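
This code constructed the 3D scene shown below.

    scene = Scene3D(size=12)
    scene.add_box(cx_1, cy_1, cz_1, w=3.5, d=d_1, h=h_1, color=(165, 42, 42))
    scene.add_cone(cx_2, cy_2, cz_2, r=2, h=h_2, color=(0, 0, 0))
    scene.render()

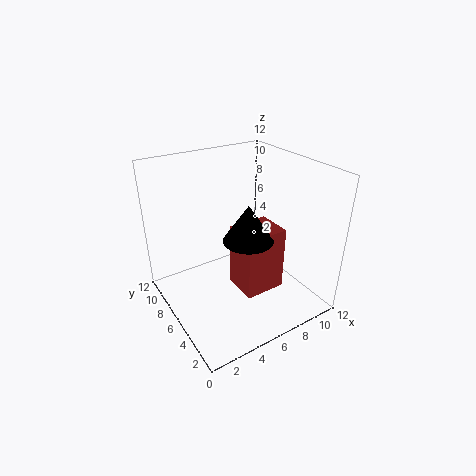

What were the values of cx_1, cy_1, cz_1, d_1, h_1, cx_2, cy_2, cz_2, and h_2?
cx_1 = 5.5; cy_1 = 3.5; cz_1 = 1.5; d_1 = 3; h_1 = 5.5; cx_2 = 6; cy_2 = 4.5; cz_2 = 6.5; h_2 = 3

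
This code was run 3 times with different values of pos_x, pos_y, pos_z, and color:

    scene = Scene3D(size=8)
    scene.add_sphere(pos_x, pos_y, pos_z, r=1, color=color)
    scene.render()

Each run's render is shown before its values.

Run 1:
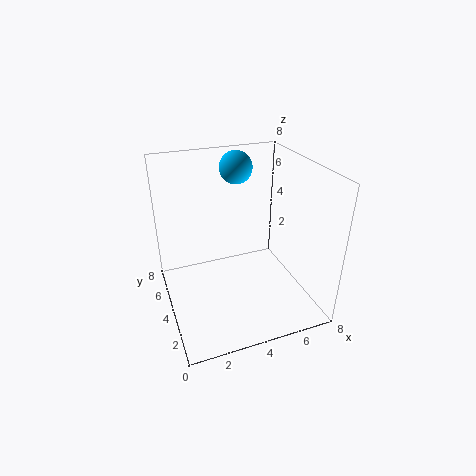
pos_x = 5; pos_y = 7; pos_z = 7; color = 'deepskyblue'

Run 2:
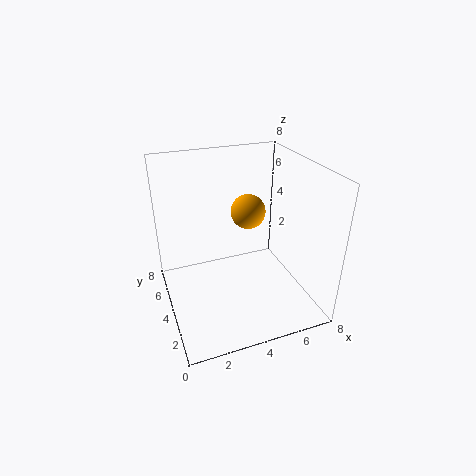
pos_x = 5; pos_y = 5; pos_z = 5; color = 'orange'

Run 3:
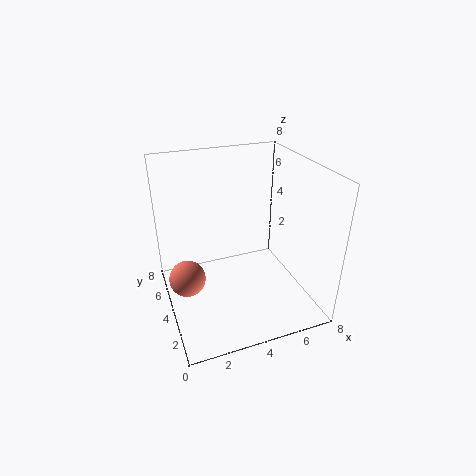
pos_x = 1; pos_y = 4; pos_z = 2; color = 'salmon'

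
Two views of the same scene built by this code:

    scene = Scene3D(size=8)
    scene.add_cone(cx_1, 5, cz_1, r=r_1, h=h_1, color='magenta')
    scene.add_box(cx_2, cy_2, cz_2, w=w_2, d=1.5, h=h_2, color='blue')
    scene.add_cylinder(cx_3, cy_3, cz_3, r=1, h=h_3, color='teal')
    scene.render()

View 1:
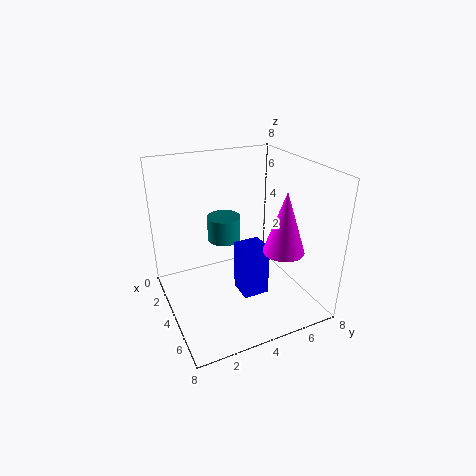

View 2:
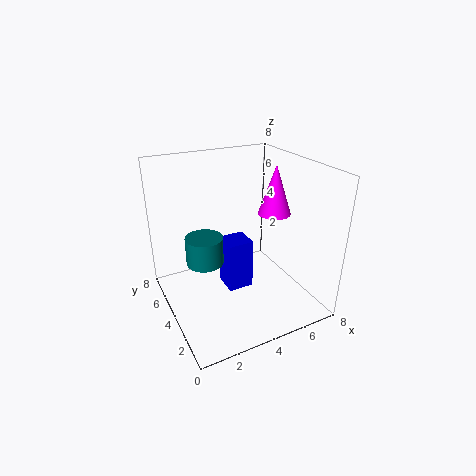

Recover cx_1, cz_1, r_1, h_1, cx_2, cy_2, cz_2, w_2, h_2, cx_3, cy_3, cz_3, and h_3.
cx_1 = 7; cz_1 = 4.5; r_1 = 1; h_1 = 3; cx_2 = 3.5; cy_2 = 4; cz_2 = 0.5; w_2 = 1.5; h_2 = 3; cx_3 = 2; cy_3 = 4; cz_3 = 3; h_3 = 1.5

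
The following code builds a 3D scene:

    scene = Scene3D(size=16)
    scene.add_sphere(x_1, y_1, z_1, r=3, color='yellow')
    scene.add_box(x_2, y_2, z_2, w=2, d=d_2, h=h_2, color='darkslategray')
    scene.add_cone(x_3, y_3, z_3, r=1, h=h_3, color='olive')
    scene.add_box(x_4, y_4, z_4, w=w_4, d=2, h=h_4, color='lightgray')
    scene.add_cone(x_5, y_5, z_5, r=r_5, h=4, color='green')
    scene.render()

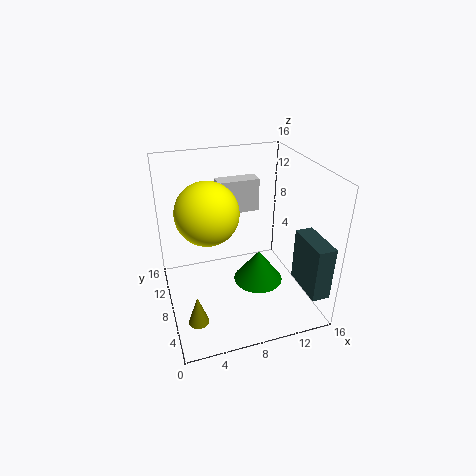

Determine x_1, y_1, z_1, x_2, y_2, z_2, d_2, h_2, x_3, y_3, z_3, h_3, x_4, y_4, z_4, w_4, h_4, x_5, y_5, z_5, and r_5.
x_1 = 4, y_1 = 5, z_1 = 13, x_2 = 14, y_2 = 1, z_2 = 3, d_2 = 5, h_2 = 6, x_3 = 2, y_3 = 2, z_3 = 3, h_3 = 3, x_4 = 7, y_4 = 12, z_4 = 9, w_4 = 5, h_4 = 4, x_5 = 11, y_5 = 9, z_5 = 1, r_5 = 3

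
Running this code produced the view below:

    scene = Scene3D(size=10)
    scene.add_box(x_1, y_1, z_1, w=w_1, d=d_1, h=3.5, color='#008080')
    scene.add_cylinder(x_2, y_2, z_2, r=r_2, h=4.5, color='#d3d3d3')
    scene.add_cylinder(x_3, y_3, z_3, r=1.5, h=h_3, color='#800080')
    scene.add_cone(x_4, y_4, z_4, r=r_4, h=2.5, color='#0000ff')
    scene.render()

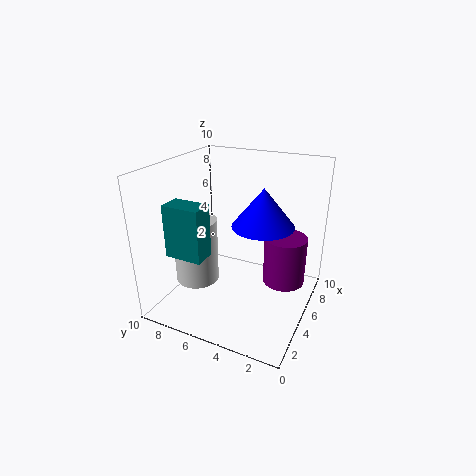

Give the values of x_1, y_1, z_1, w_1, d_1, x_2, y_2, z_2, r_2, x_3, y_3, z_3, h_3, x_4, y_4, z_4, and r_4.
x_1 = 1.5; y_1 = 6; z_1 = 4.5; w_1 = 1.5; d_1 = 2.5; x_2 = 3.5; y_2 = 7.5; z_2 = 2; r_2 = 1.5; x_3 = 6.5; y_3 = 2; z_3 = 1.5; h_3 = 3.5; x_4 = 4.5; y_4 = 3; z_4 = 6.5; r_4 = 2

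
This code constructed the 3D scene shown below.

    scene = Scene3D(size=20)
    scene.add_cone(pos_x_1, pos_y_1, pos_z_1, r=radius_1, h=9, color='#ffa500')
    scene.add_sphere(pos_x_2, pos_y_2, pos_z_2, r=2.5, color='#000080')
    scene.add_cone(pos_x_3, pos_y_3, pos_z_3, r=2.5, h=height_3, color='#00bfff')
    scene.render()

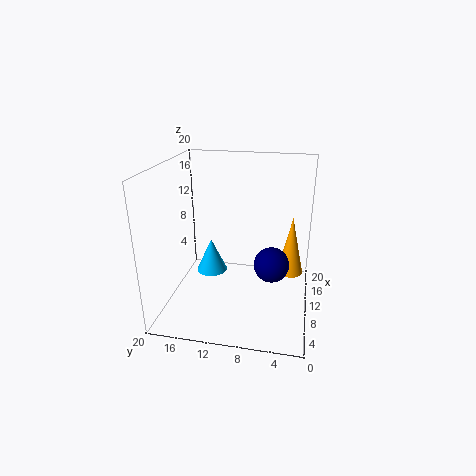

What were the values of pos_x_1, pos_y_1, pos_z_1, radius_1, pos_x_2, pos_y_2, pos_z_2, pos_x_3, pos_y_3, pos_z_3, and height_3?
pos_x_1 = 15.25; pos_y_1 = 2.75; pos_z_1 = 2.5; radius_1 = 2; pos_x_2 = 10.5; pos_y_2 = 5.25; pos_z_2 = 6; pos_x_3 = 16; pos_y_3 = 15.75; pos_z_3 = 1; height_3 = 5.5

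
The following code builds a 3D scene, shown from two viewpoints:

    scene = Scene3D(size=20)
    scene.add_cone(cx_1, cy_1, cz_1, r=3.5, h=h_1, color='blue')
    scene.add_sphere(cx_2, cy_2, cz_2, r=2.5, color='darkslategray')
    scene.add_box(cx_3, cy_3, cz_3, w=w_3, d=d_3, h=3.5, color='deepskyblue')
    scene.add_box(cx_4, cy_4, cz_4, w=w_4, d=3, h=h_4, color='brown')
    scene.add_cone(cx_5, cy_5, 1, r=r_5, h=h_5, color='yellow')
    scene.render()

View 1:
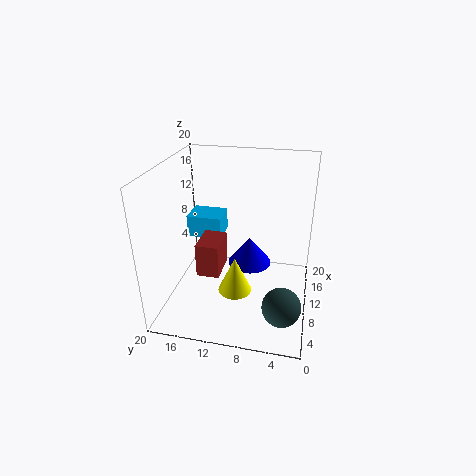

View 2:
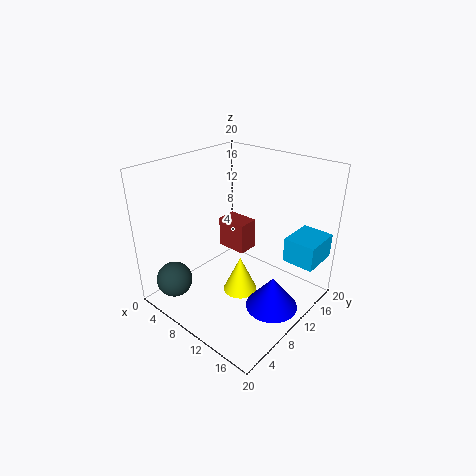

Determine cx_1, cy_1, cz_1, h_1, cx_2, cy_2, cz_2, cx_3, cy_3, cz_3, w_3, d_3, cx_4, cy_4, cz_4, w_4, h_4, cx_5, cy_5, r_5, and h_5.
cx_1 = 16.5; cy_1 = 9.5; cz_1 = 2; h_1 = 4.5; cx_2 = 4; cy_2 = 3; cz_2 = 4; cx_3 = 15; cy_3 = 14; cz_3 = 6.5; w_3 = 4.5; d_3 = 5.5; cx_4 = 5; cy_4 = 11.5; cz_4 = 6.5; w_4 = 4.5; h_4 = 4.5; cx_5 = 10; cy_5 = 10.5; r_5 = 2.5; h_5 = 5.5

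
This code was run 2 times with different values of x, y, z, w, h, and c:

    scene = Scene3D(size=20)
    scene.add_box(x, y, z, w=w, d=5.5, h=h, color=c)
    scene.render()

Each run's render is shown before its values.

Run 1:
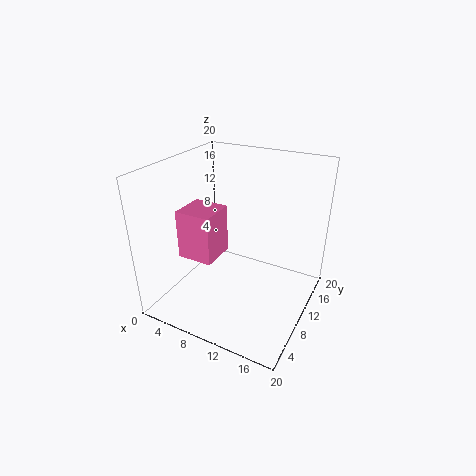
x = 0.5
y = 8.5
z = 5
w = 5.5
h = 7.5
c = 'hotpink'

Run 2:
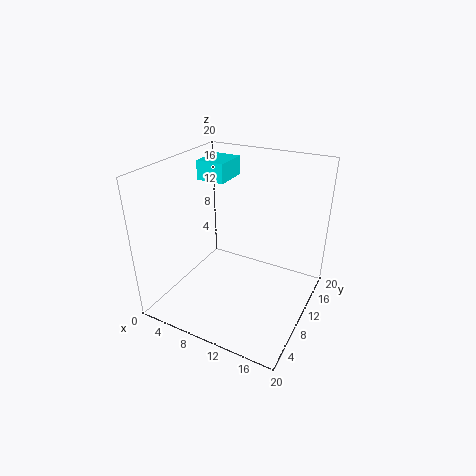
x = 0.5
y = 14.5
z = 15.5
w = 4.5
h = 3
c = 'cyan'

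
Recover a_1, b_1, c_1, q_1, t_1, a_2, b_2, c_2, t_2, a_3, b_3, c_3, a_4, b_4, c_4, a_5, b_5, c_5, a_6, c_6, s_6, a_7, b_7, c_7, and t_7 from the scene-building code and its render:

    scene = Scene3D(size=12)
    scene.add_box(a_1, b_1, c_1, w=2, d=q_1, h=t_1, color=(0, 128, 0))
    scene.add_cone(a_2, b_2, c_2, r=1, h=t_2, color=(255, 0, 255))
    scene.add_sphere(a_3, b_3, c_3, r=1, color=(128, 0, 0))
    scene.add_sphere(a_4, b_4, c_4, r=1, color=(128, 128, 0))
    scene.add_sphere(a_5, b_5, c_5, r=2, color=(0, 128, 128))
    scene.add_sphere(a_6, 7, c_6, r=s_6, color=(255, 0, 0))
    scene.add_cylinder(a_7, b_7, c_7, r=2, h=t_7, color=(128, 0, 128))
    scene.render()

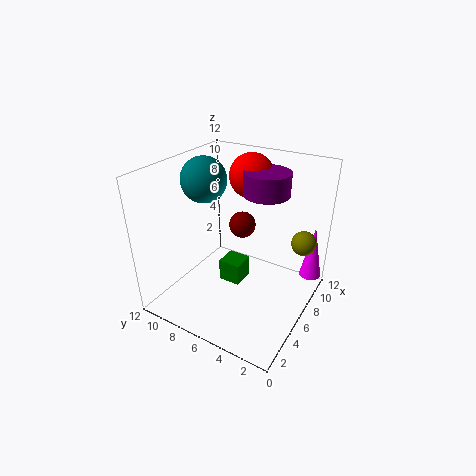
a_1 = 6, b_1 = 6, c_1 = 1, q_1 = 2, t_1 = 2, a_2 = 11, b_2 = 1, c_2 = 1, t_2 = 5, a_3 = 5, b_3 = 5, c_3 = 8, a_4 = 8, b_4 = 1, c_4 = 6, a_5 = 7, b_5 = 10, c_5 = 10, a_6 = 10, c_6 = 10, s_6 = 2, a_7 = 9, b_7 = 5, c_7 = 9, t_7 = 2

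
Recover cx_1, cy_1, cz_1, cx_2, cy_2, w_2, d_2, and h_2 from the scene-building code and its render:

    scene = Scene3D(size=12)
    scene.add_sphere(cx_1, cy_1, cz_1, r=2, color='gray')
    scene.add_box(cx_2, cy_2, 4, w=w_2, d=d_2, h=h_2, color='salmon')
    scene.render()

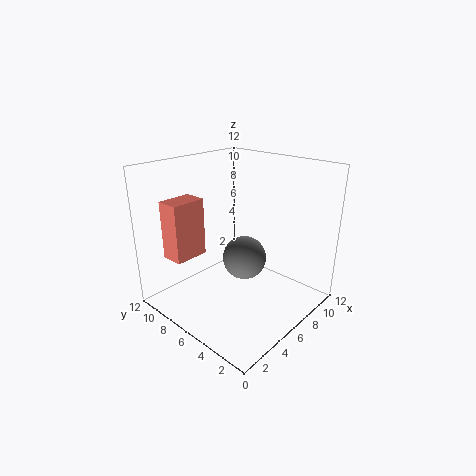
cx_1 = 8
cy_1 = 7
cz_1 = 3
cx_2 = 2
cy_2 = 9
w_2 = 3
d_2 = 2
h_2 = 5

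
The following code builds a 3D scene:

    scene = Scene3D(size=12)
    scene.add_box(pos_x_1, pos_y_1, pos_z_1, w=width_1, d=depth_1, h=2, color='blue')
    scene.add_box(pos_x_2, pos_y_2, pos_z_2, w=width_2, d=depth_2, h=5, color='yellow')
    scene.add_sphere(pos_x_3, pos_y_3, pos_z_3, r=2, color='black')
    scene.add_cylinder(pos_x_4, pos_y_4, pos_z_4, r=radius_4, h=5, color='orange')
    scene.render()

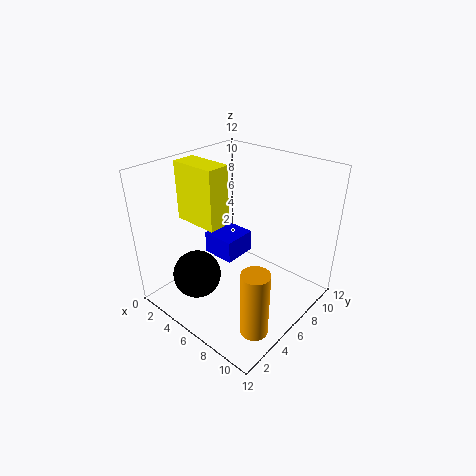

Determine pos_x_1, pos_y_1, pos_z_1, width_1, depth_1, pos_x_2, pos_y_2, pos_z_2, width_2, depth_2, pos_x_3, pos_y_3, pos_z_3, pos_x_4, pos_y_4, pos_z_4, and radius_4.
pos_x_1 = 2
pos_y_1 = 6
pos_z_1 = 3
width_1 = 3
depth_1 = 3
pos_x_2 = 1
pos_y_2 = 4
pos_z_2 = 7
width_2 = 4
depth_2 = 2
pos_x_3 = 4
pos_y_3 = 3
pos_z_3 = 3
pos_x_4 = 11
pos_y_4 = 2
pos_z_4 = 2
radius_4 = 1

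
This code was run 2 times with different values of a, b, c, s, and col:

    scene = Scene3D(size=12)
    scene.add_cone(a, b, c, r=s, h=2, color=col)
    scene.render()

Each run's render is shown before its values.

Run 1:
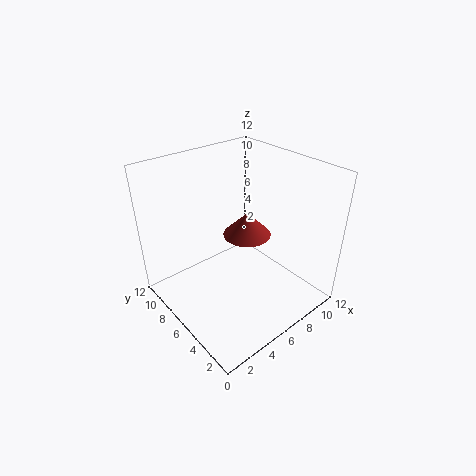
a = 7
b = 6
c = 6
s = 2
col = 'brown'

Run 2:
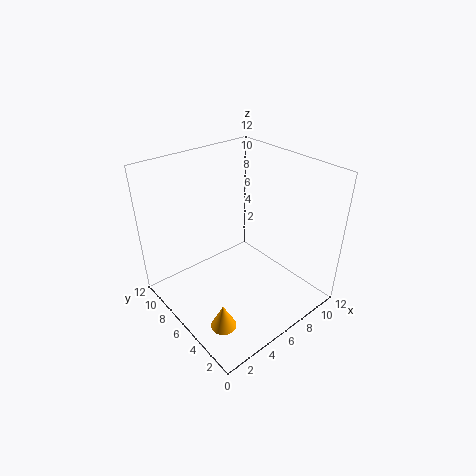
a = 2
b = 3
c = 1
s = 1
col = 'orange'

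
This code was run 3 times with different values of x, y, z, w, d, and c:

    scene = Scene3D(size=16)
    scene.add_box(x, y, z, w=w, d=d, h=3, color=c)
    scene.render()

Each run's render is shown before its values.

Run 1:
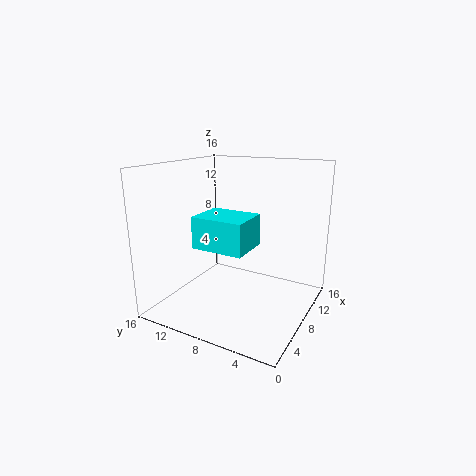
x = 1
y = 4
z = 9
w = 4
d = 5
c = 'cyan'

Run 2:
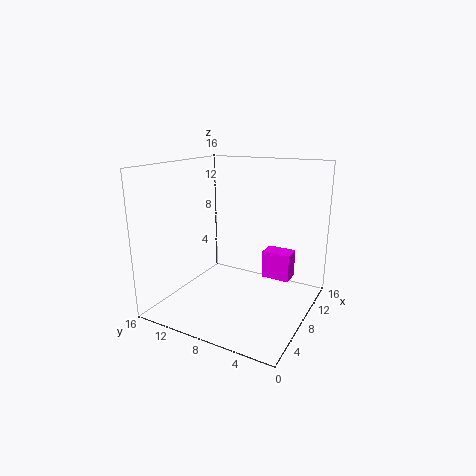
x = 8
y = 2
z = 4
w = 2
d = 3
c = 'magenta'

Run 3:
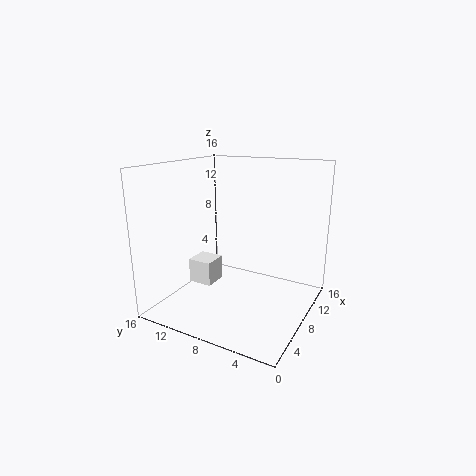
x = 8
y = 12
z = 1
w = 3
d = 3
c = 'white'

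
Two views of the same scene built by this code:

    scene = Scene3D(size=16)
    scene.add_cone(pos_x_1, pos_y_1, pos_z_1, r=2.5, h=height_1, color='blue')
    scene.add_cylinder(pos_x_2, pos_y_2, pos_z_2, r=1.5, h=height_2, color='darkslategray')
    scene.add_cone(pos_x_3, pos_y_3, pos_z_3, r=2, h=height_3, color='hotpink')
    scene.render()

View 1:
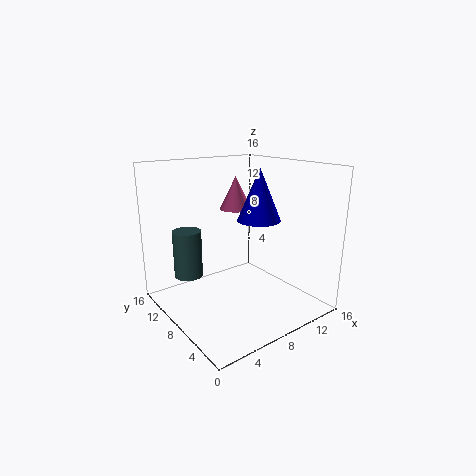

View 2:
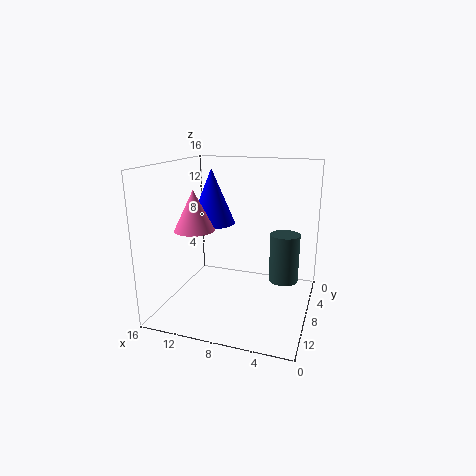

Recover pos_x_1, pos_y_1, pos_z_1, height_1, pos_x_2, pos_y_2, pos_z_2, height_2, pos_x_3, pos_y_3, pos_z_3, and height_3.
pos_x_1 = 11, pos_y_1 = 8, pos_z_1 = 9.5, height_1 = 6, pos_x_2 = 2.5, pos_y_2 = 9.5, pos_z_2 = 4.5, height_2 = 5, pos_x_3 = 11, pos_y_3 = 12.5, pos_z_3 = 10, height_3 = 4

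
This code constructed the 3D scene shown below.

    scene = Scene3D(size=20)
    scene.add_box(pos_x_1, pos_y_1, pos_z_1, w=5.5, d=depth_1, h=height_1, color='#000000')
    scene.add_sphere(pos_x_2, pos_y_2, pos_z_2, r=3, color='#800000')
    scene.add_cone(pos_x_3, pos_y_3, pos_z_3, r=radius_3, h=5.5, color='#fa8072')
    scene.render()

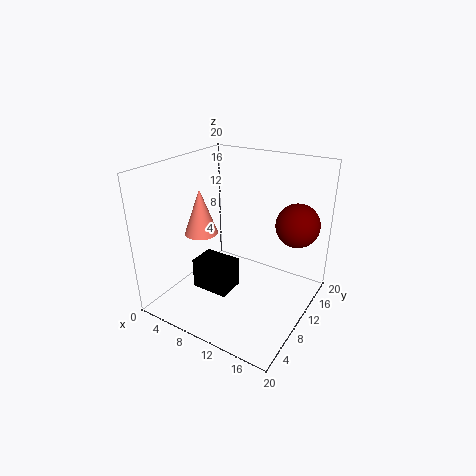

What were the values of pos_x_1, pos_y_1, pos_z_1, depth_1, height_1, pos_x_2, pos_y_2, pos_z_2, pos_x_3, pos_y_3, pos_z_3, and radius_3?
pos_x_1 = 4, pos_y_1 = 7, pos_z_1 = 1.5, depth_1 = 4, height_1 = 4.5, pos_x_2 = 17, pos_y_2 = 14, pos_z_2 = 12, pos_x_3 = 8.5, pos_y_3 = 4, pos_z_3 = 13, radius_3 = 2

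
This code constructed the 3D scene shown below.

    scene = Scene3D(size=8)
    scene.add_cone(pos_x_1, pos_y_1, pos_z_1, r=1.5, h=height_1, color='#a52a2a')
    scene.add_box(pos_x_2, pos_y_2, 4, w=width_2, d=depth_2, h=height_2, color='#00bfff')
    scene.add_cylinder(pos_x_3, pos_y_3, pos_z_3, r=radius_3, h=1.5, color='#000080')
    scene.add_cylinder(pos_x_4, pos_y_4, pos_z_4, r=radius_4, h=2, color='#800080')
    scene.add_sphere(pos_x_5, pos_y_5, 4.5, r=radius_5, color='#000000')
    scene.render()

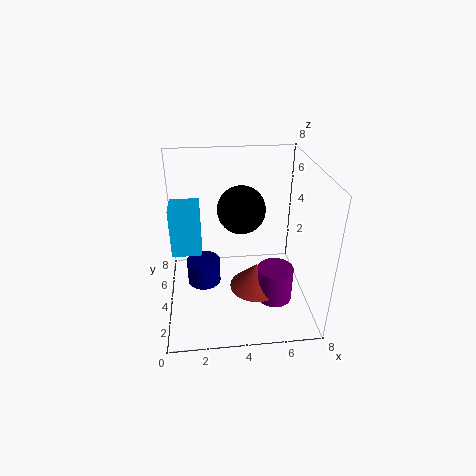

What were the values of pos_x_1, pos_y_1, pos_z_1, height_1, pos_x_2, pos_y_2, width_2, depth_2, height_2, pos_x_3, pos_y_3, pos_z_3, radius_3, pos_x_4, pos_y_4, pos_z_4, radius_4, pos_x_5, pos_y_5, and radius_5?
pos_x_1 = 5, pos_y_1 = 3.5, pos_z_1 = 1, height_1 = 1.5, pos_x_2 = 0.5, pos_y_2 = 2.5, width_2 = 1.5, depth_2 = 1.5, height_2 = 2.5, pos_x_3 = 2, pos_y_3 = 5, pos_z_3 = 0.5, radius_3 = 1, pos_x_4 = 6, pos_y_4 = 3, pos_z_4 = 0.5, radius_4 = 1, pos_x_5 = 4.5, pos_y_5 = 6.5, radius_5 = 1.5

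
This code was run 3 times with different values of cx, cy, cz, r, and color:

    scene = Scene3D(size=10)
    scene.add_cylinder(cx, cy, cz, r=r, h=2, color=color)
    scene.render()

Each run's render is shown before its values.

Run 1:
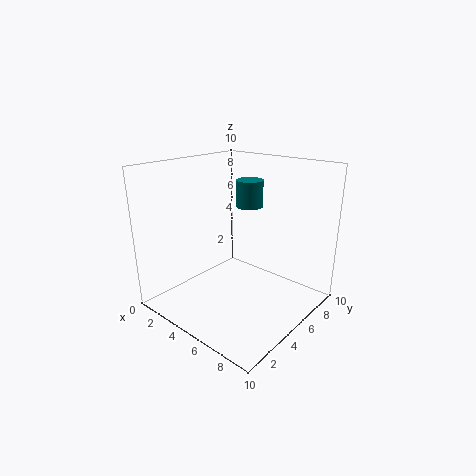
cx = 4, cy = 7.5, cz = 6.5, r = 1, color = 'teal'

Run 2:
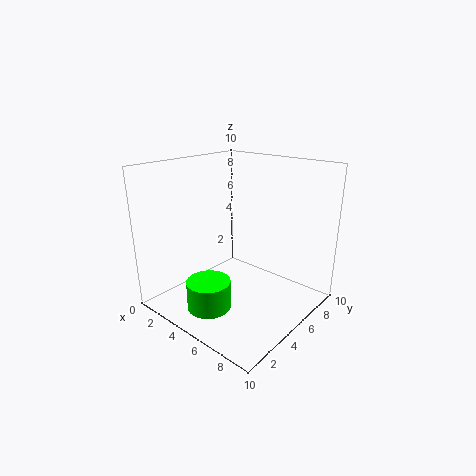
cx = 4.5, cy = 2.5, cz = 0.5, r = 1.5, color = 'lime'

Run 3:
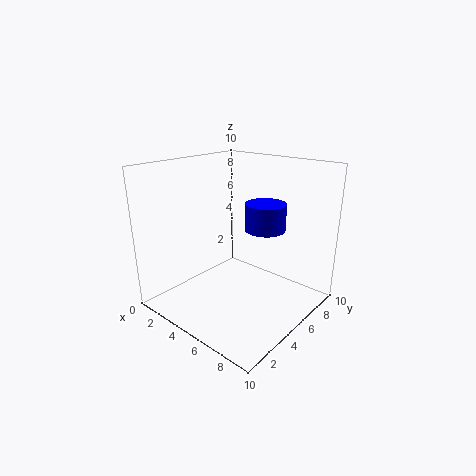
cx = 5.5, cy = 7.5, cz = 5, r = 1.5, color = 'blue'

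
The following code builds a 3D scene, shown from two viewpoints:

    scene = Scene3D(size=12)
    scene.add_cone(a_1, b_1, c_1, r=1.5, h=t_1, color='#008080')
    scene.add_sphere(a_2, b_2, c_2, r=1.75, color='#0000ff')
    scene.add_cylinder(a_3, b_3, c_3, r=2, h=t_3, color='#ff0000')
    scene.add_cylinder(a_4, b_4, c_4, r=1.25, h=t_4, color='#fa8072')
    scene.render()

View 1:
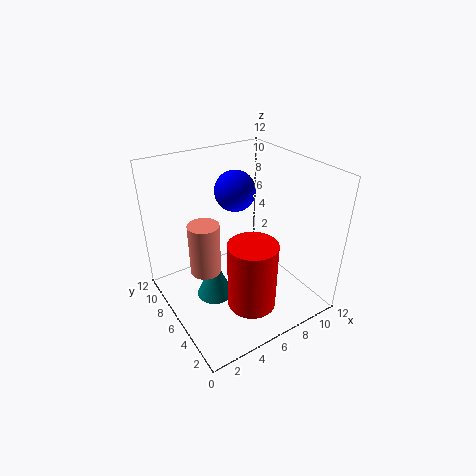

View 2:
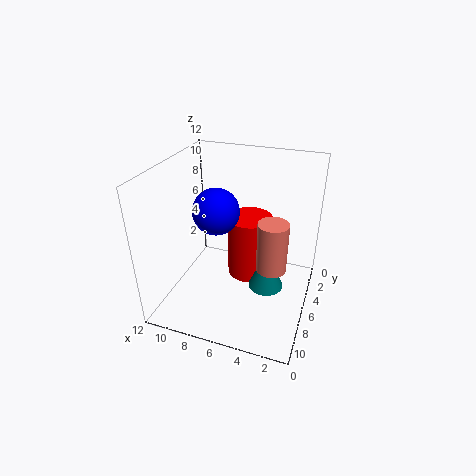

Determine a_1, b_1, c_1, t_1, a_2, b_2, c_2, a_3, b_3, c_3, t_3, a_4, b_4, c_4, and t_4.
a_1 = 3.5, b_1 = 5.75, c_1 = 1.5, t_1 = 3.5, a_2 = 7, b_2 = 8, c_2 = 9.25, a_3 = 5.75, b_3 = 3.5, c_3 = 1, t_3 = 5.75, a_4 = 3, b_4 = 6.25, c_4 = 3.75, t_4 = 4.25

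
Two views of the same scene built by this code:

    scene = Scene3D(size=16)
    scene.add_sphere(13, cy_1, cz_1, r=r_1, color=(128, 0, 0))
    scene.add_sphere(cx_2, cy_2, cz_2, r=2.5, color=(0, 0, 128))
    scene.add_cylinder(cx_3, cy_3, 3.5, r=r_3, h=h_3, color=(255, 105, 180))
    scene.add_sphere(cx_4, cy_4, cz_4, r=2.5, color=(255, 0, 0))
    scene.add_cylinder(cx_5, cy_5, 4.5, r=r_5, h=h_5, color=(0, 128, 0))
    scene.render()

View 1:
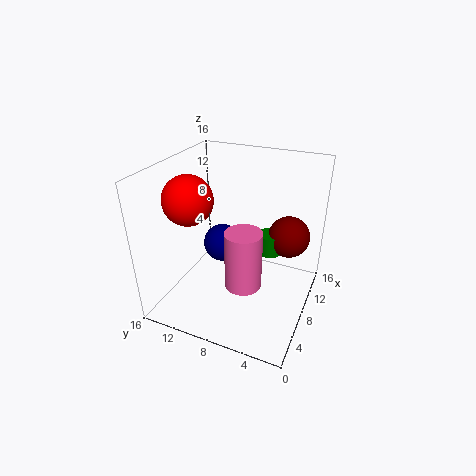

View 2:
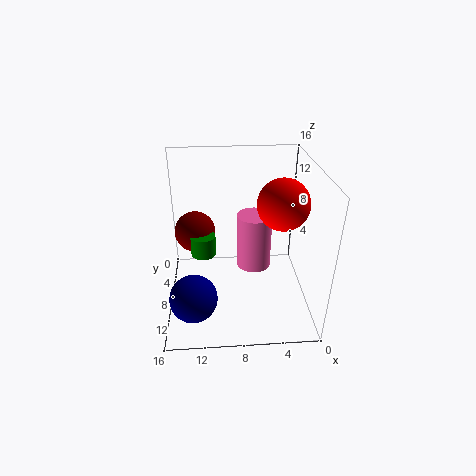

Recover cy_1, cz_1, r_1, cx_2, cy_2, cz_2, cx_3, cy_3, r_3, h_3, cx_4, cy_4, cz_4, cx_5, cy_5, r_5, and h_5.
cy_1 = 3.5; cz_1 = 6.5; r_1 = 2.5; cx_2 = 13; cy_2 = 12.5; cz_2 = 3.5; cx_3 = 6; cy_3 = 6.5; r_3 = 2; h_3 = 6.5; cx_4 = 4; cy_4 = 11.5; cz_4 = 13.5; cx_5 = 12; cy_5 = 5.5; r_5 = 1.5; h_5 = 2.5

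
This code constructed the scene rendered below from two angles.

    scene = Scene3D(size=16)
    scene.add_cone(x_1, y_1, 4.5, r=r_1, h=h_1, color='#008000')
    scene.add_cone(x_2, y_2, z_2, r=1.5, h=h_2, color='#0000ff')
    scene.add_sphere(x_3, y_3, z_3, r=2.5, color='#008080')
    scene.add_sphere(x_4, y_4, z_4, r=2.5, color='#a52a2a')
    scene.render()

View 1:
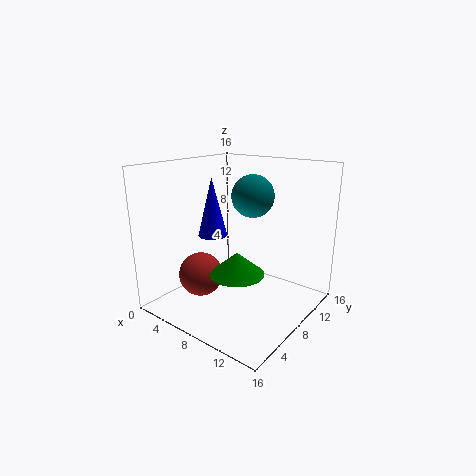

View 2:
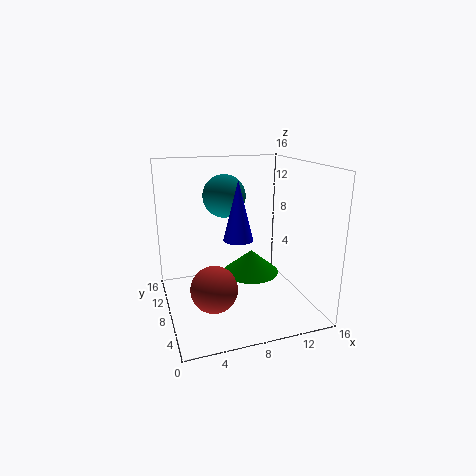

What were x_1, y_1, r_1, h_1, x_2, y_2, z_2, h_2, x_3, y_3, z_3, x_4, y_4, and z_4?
x_1 = 9; y_1 = 6.5; r_1 = 3; h_1 = 2.5; x_2 = 7; y_2 = 5; z_2 = 9; h_2 = 6; x_3 = 7.5; y_3 = 11.5; z_3 = 12; x_4 = 4.5; y_4 = 5.5; z_4 = 3.5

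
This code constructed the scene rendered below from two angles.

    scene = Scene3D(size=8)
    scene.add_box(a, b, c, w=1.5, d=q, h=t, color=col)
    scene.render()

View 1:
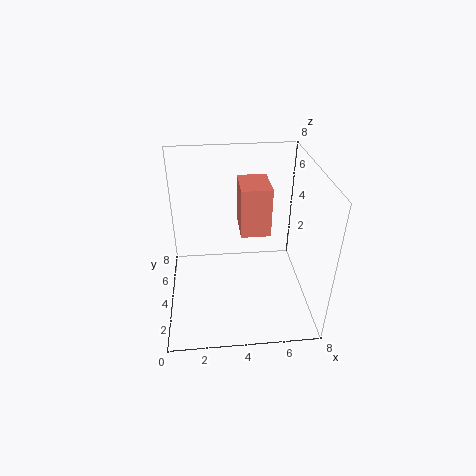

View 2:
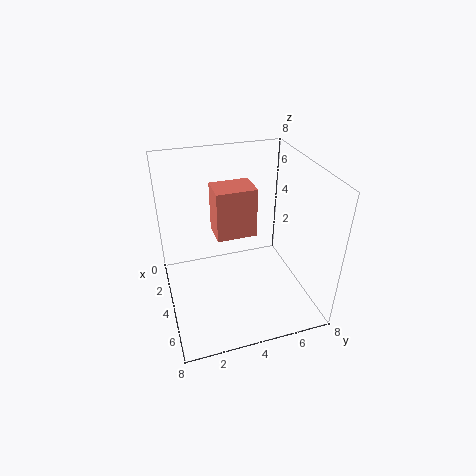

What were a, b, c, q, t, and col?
a = 4, b = 2.5, c = 5, q = 2, t = 2.5, col = 'salmon'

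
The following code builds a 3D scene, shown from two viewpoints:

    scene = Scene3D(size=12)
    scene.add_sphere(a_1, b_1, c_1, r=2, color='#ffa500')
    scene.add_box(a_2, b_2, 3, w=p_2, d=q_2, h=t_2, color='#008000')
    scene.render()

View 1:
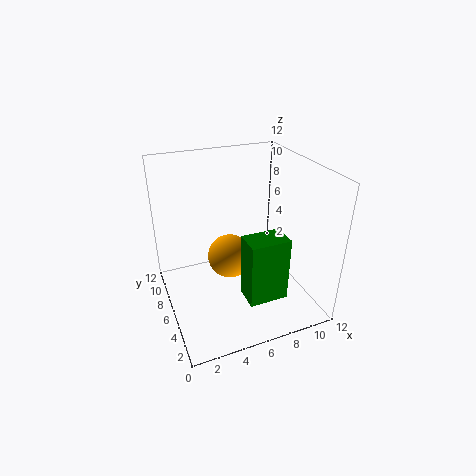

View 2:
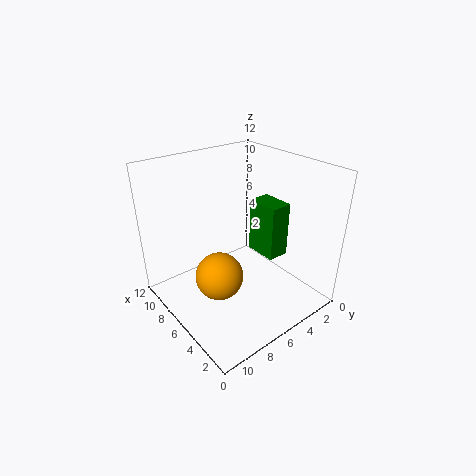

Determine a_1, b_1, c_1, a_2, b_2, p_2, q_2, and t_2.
a_1 = 6, b_1 = 8, c_1 = 3, a_2 = 5, b_2 = 1, p_2 = 3, q_2 = 2, t_2 = 5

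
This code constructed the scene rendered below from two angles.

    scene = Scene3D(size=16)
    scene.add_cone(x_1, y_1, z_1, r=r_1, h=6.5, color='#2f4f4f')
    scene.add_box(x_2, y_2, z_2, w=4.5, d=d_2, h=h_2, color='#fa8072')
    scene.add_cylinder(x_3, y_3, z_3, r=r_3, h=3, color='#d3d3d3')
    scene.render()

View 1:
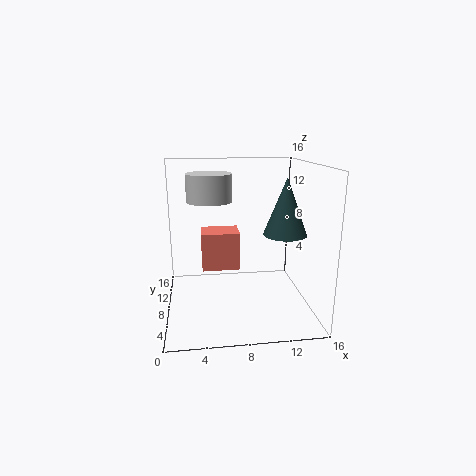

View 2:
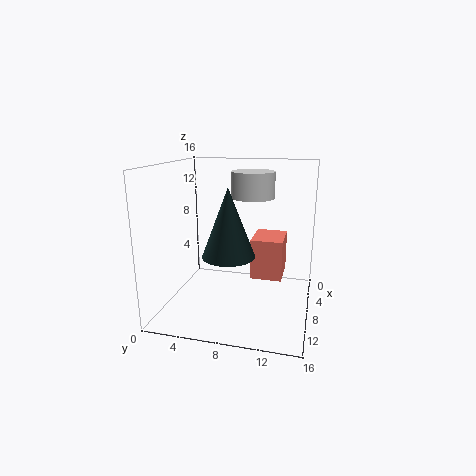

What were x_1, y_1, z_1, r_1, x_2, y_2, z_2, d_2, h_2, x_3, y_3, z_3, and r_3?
x_1 = 13.5; y_1 = 8.5; z_1 = 8; r_1 = 2.5; x_2 = 4; y_2 = 9.5; z_2 = 3.5; d_2 = 3.5; h_2 = 4.5; x_3 = 5; y_3 = 9; z_3 = 12; r_3 = 2.5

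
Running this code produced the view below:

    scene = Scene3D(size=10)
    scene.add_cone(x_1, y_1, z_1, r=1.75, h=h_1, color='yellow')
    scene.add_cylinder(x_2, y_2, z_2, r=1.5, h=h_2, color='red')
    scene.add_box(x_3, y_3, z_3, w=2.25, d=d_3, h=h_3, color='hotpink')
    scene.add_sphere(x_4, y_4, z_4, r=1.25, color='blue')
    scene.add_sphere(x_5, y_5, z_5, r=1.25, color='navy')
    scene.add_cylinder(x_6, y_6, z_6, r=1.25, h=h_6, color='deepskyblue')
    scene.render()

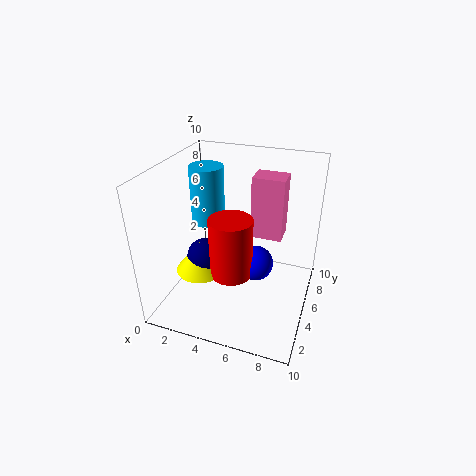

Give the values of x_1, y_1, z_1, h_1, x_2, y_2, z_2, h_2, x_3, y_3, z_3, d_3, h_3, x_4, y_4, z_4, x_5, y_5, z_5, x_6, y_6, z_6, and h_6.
x_1 = 2.5
y_1 = 4
z_1 = 2.5
h_1 = 2.25
x_2 = 4.75
y_2 = 4.25
z_2 = 2.5
h_2 = 4.25
x_3 = 5.5
y_3 = 6.25
z_3 = 4.5
d_3 = 1.75
h_3 = 4.5
x_4 = 6.25
y_4 = 5.25
z_4 = 3
x_5 = 2.75
y_5 = 4.25
z_5 = 3.5
x_6 = 2
y_6 = 6.75
z_6 = 5
h_6 = 4.25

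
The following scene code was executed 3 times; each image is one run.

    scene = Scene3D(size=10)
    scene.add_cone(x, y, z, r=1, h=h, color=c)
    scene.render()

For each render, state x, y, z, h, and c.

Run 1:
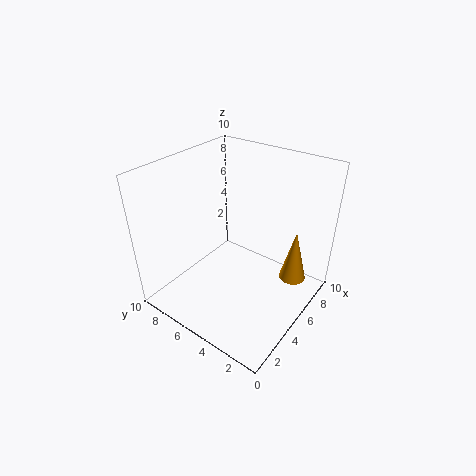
x = 8
y = 2
z = 1
h = 4
c = 'orange'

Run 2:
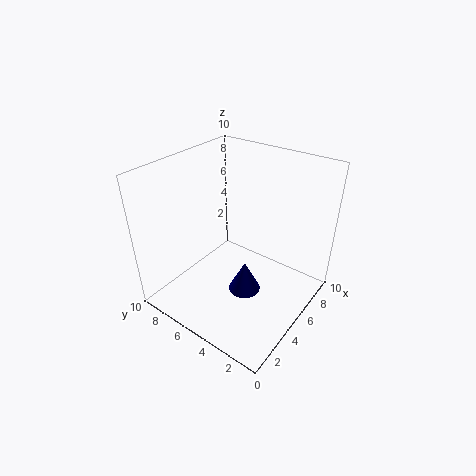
x = 3
y = 3
z = 3
h = 2
c = 'navy'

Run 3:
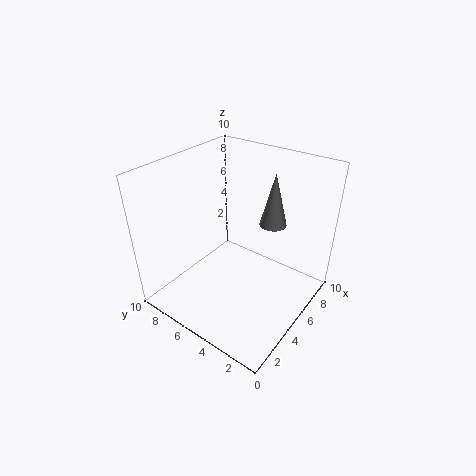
x = 8
y = 4
z = 5
h = 4
c = 'gray'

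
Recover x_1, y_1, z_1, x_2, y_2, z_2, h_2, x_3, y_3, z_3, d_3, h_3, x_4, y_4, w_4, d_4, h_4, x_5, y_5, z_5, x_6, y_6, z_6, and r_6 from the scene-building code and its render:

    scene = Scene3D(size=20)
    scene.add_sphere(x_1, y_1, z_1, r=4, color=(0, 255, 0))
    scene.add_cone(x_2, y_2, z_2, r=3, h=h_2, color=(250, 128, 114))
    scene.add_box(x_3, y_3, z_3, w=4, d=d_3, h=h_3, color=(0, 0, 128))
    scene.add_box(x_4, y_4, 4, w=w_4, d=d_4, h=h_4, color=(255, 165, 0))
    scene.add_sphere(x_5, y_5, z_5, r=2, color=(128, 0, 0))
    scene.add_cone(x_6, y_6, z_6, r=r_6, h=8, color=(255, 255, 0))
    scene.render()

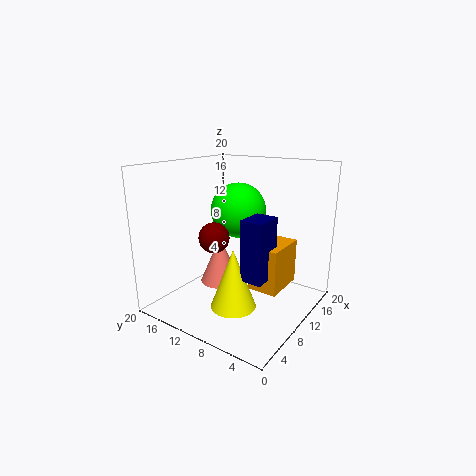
x_1 = 13; y_1 = 12; z_1 = 13; x_2 = 11; y_2 = 14; z_2 = 2; h_2 = 7; x_3 = 6; y_3 = 4; z_3 = 6; d_3 = 3; h_3 = 8; x_4 = 8; y_4 = 3; w_4 = 6; d_4 = 4; h_4 = 6; x_5 = 6; y_5 = 11; z_5 = 11; x_6 = 6; y_6 = 8; z_6 = 2; r_6 = 3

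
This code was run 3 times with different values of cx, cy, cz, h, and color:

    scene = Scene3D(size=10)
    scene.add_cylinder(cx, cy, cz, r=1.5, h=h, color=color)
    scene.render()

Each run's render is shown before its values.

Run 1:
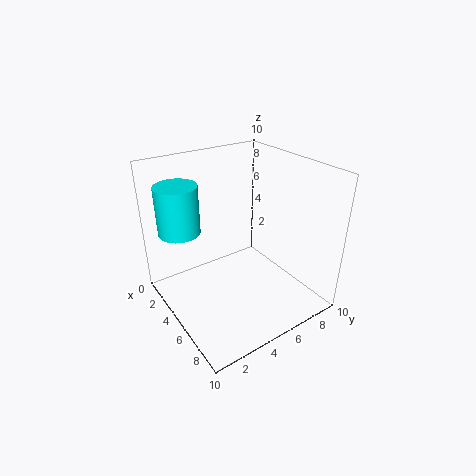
cx = 2, cy = 2, cz = 5, h = 3.5, color = 'cyan'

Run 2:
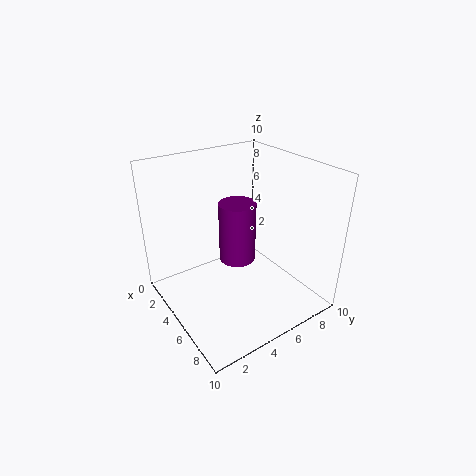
cx = 2, cy = 7, cz = 1, h = 5, color = 'purple'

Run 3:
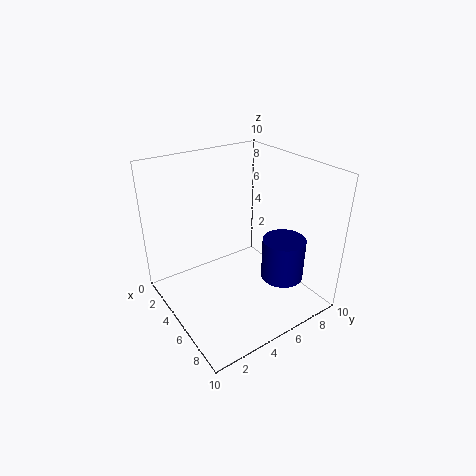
cx = 7, cy = 7.5, cz = 2, h = 3, color = 'navy'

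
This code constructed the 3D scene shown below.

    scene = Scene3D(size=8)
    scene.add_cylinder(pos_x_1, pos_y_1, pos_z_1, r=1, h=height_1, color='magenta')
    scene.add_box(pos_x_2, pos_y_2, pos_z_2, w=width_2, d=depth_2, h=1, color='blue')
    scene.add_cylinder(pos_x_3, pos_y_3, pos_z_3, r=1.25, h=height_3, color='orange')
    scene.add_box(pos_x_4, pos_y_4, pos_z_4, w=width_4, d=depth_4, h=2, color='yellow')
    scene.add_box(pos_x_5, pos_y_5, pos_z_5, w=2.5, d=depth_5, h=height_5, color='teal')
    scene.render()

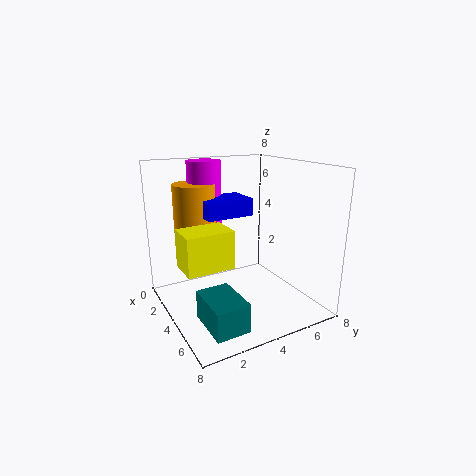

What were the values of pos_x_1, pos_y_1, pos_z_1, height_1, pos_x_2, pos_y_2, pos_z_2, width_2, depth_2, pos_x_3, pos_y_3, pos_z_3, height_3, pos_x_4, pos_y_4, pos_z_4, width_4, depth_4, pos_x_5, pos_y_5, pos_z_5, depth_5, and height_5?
pos_x_1 = 1.25, pos_y_1 = 3.25, pos_z_1 = 4.25, height_1 = 3.75, pos_x_2 = 1.5, pos_y_2 = 2.5, pos_z_2 = 5, width_2 = 2, depth_2 = 2.75, pos_x_3 = 1.5, pos_y_3 = 2.5, pos_z_3 = 3.75, height_3 = 3, pos_x_4 = 3.75, pos_y_4 = 0.5, pos_z_4 = 3, width_4 = 1.75, depth_4 = 2.5, pos_x_5 = 5, pos_y_5 = 1, pos_z_5 = 0.5, depth_5 = 1.75, height_5 = 1.5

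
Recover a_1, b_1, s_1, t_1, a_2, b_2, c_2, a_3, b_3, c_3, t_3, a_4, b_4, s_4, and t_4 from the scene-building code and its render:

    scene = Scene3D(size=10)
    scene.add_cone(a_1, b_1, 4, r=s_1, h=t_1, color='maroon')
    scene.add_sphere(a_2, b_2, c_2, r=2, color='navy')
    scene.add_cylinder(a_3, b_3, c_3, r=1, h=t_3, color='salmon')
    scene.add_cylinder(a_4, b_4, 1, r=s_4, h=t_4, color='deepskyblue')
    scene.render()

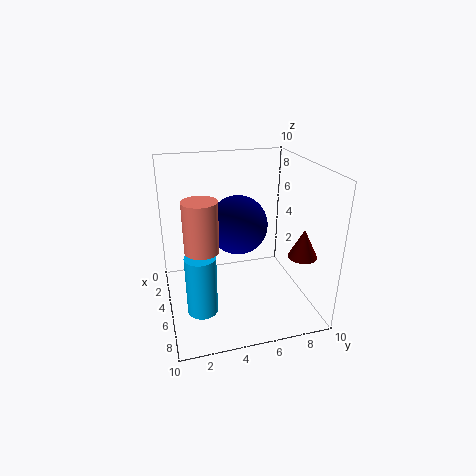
a_1 = 7
b_1 = 9
s_1 = 1
t_1 = 2
a_2 = 5
b_2 = 5
c_2 = 6
a_3 = 8
b_3 = 2
c_3 = 6
t_3 = 3
a_4 = 7
b_4 = 2
s_4 = 1
t_4 = 4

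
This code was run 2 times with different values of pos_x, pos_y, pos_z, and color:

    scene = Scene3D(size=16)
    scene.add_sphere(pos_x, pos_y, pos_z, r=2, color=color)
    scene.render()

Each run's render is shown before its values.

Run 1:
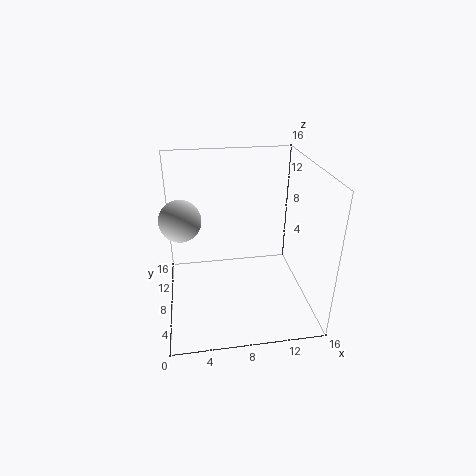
pos_x = 2; pos_y = 5; pos_z = 12; color = 'lightgray'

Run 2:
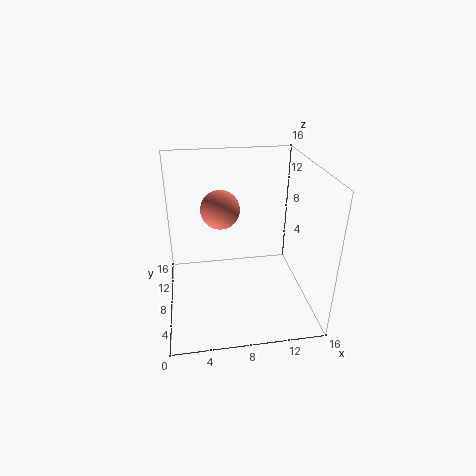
pos_x = 6; pos_y = 7; pos_z = 12; color = 'salmon'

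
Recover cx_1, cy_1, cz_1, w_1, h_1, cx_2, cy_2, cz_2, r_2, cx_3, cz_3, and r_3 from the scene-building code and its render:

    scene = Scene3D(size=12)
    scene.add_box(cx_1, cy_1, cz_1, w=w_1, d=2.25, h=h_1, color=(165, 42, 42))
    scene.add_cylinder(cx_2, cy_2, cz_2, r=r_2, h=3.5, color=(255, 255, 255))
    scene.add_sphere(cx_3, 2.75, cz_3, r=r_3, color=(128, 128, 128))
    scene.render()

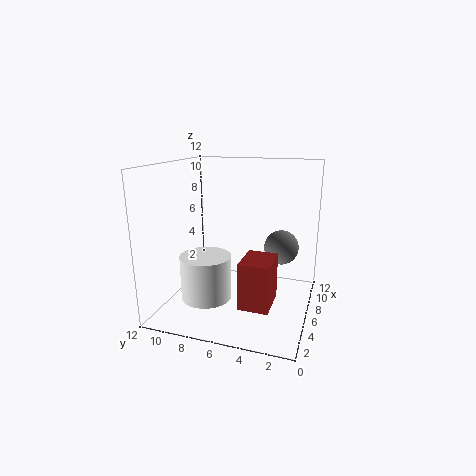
cx_1 = 1.25
cy_1 = 2.25
cz_1 = 2.25
w_1 = 3
h_1 = 3.5
cx_2 = 3.25
cy_2 = 7.75
cz_2 = 1.75
r_2 = 2
cx_3 = 8.25
cz_3 = 4.75
r_3 = 1.5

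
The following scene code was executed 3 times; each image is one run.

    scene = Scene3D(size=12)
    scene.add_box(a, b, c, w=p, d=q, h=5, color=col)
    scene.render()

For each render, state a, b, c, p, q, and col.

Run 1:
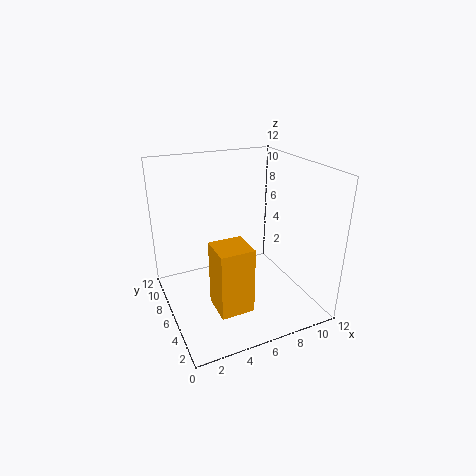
a = 2.5; b = 1; c = 2.5; p = 2.5; q = 2.5; col = 'orange'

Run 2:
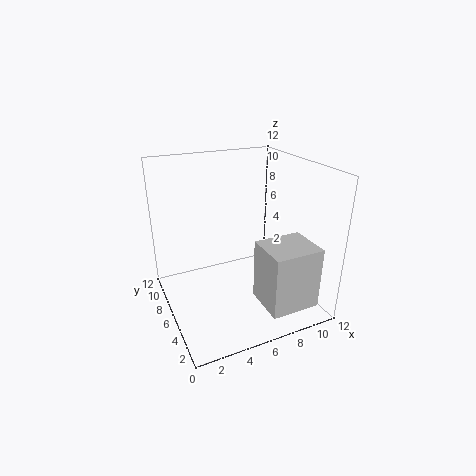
a = 6.5; b = 0.5; c = 1.5; p = 4; q = 3.5; col = 'lightgray'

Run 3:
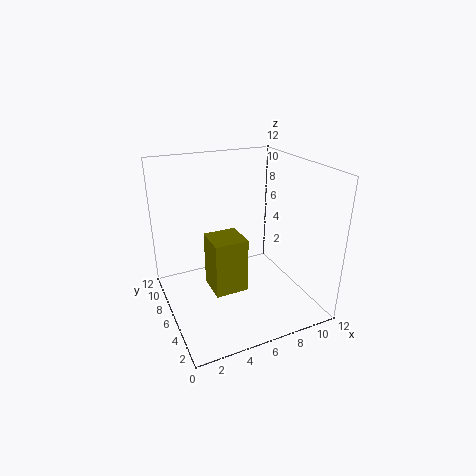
a = 4; b = 6; c = 0.5; p = 3; q = 3; col = 'olive'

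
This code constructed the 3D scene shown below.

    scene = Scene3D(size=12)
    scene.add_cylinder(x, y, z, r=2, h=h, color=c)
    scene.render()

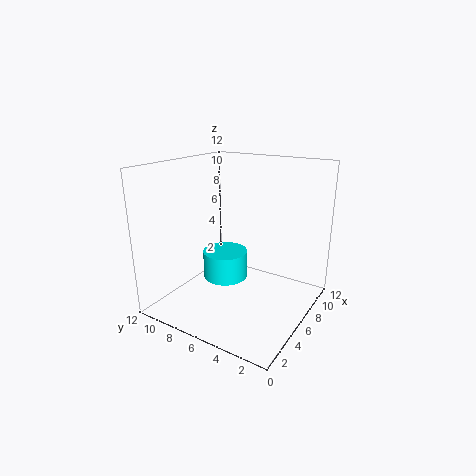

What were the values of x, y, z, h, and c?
x = 7; y = 8; z = 1.5; h = 2.5; c = 'cyan'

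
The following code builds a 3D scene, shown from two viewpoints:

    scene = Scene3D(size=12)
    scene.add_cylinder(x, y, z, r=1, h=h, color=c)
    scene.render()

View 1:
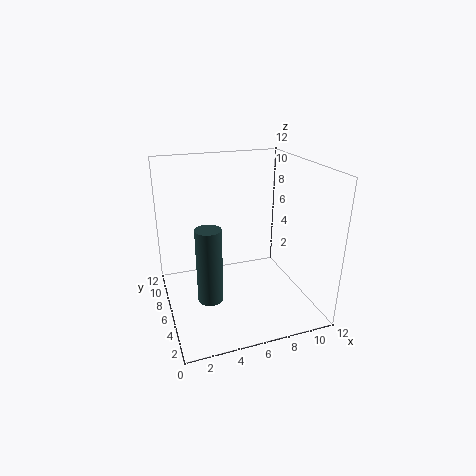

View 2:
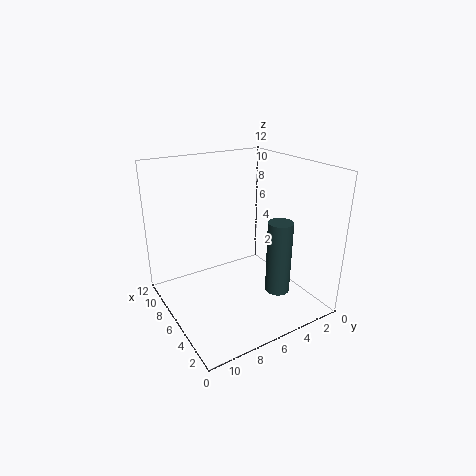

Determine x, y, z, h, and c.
x = 3; y = 4; z = 2; h = 6; c = 'darkslategray'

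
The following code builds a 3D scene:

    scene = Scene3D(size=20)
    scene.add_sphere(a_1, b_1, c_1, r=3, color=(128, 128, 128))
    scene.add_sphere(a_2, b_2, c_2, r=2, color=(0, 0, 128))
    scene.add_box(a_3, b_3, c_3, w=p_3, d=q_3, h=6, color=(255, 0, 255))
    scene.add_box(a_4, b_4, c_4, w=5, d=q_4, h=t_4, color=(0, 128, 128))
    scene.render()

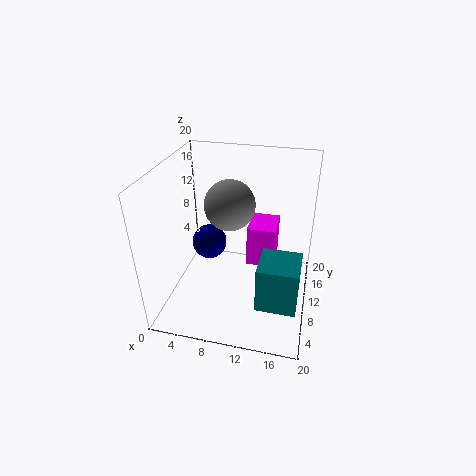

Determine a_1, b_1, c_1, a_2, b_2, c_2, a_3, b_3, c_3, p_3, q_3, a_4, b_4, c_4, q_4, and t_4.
a_1 = 10; b_1 = 6; c_1 = 17; a_2 = 8; b_2 = 4; c_2 = 13; a_3 = 11; b_3 = 11; c_3 = 5; p_3 = 4; q_3 = 5; a_4 = 14; b_4 = 2; c_4 = 5; q_4 = 5; t_4 = 6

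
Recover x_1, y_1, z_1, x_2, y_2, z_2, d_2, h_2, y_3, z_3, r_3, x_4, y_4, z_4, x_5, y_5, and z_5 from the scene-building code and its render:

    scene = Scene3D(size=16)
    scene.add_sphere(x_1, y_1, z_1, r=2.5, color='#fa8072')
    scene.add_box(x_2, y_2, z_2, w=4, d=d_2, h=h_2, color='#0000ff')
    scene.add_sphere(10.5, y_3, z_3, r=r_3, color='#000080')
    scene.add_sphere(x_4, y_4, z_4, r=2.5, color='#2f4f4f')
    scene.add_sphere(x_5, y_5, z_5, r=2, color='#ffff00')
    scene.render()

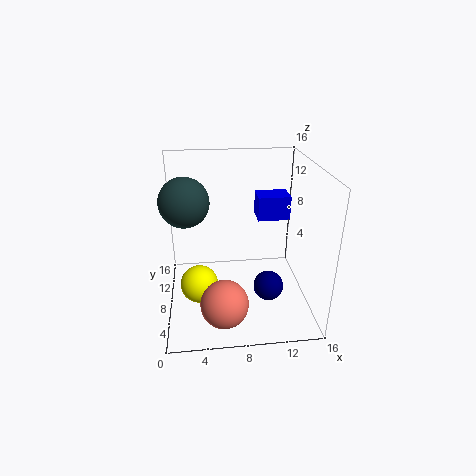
x_1 = 6; y_1 = 3; z_1 = 3; x_2 = 11; y_2 = 12; z_2 = 8; d_2 = 3; h_2 = 3; y_3 = 3; z_3 = 5; r_3 = 1.5; x_4 = 2.5; y_4 = 6.5; z_4 = 13; x_5 = 3.5; y_5 = 5.5; z_5 = 4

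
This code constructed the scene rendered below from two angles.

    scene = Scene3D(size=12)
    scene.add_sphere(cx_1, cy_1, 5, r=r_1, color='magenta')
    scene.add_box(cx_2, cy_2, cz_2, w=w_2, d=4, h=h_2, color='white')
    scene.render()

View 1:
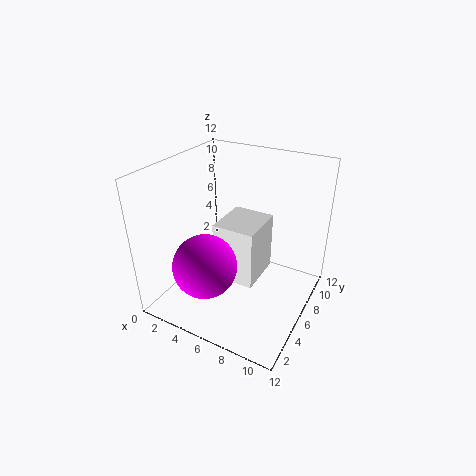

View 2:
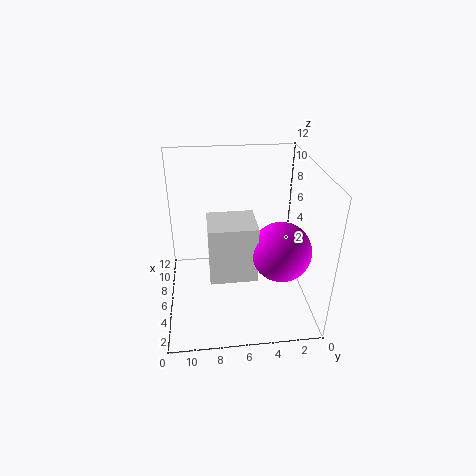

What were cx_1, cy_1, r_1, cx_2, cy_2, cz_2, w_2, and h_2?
cx_1 = 5, cy_1 = 2.5, r_1 = 2.5, cx_2 = 4.5, cy_2 = 4.5, cz_2 = 2.5, w_2 = 3.5, h_2 = 5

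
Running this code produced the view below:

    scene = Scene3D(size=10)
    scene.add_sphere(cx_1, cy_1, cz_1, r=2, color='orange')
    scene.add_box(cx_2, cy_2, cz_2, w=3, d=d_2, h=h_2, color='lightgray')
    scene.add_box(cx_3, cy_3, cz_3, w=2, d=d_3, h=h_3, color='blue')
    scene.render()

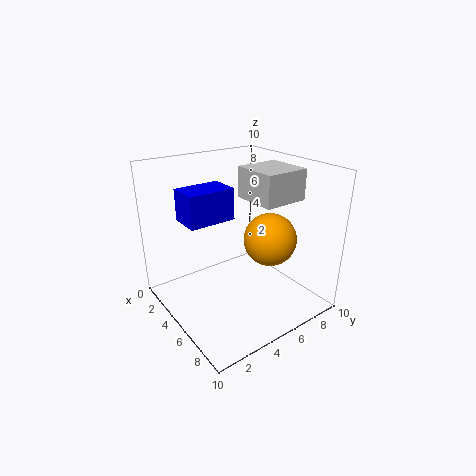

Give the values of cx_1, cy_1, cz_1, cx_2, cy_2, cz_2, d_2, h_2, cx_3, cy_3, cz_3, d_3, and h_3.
cx_1 = 5
cy_1 = 8
cz_1 = 4
cx_2 = 5
cy_2 = 5
cz_2 = 8
d_2 = 3
h_2 = 2
cx_3 = 4
cy_3 = 1
cz_3 = 7
d_3 = 3
h_3 = 2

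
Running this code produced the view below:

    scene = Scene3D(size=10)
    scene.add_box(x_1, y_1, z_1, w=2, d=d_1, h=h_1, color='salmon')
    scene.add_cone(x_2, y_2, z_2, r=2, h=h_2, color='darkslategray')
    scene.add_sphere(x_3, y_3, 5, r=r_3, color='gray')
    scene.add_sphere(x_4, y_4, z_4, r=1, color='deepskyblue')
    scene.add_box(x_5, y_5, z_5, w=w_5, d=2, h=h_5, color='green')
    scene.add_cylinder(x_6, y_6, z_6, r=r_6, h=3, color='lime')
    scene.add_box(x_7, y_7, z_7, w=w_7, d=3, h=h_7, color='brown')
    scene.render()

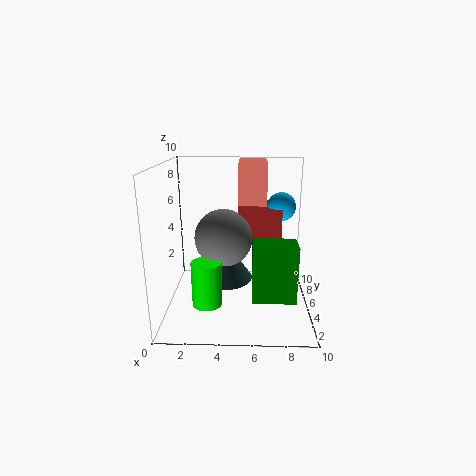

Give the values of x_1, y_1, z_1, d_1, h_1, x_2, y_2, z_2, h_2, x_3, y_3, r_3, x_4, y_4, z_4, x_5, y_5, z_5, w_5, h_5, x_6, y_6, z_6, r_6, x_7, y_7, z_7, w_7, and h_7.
x_1 = 5
y_1 = 6
z_1 = 6
d_1 = 3
h_1 = 4
x_2 = 4
y_2 = 5
z_2 = 2
h_2 = 3
x_3 = 4
y_3 = 5
r_3 = 2
x_4 = 8
y_4 = 6
z_4 = 7
x_5 = 6
y_5 = 3
z_5 = 1
w_5 = 3
h_5 = 4
x_6 = 3
y_6 = 3
z_6 = 1
r_6 = 1
x_7 = 5
y_7 = 5
z_7 = 5
w_7 = 3
h_7 = 2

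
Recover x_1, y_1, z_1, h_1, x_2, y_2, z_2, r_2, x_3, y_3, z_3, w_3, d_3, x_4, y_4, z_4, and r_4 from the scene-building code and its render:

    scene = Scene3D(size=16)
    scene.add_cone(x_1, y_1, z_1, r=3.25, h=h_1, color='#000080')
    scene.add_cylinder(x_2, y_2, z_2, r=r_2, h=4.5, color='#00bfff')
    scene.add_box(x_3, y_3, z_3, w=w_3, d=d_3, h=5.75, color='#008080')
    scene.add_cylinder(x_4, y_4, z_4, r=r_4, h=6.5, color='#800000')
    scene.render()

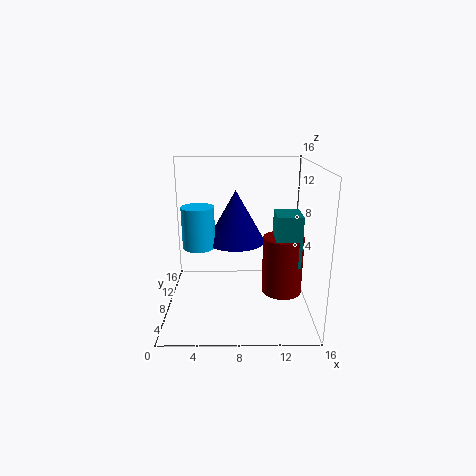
x_1 = 7.75; y_1 = 8.5; z_1 = 7.5; h_1 = 5.75; x_2 = 3.75; y_2 = 7.25; z_2 = 7.25; r_2 = 1.75; x_3 = 12; y_3 = 5.75; z_3 = 5.25; w_3 = 2.75; d_3 = 3.5; x_4 = 13; y_4 = 7.5; z_4 = 1.75; r_4 = 2.25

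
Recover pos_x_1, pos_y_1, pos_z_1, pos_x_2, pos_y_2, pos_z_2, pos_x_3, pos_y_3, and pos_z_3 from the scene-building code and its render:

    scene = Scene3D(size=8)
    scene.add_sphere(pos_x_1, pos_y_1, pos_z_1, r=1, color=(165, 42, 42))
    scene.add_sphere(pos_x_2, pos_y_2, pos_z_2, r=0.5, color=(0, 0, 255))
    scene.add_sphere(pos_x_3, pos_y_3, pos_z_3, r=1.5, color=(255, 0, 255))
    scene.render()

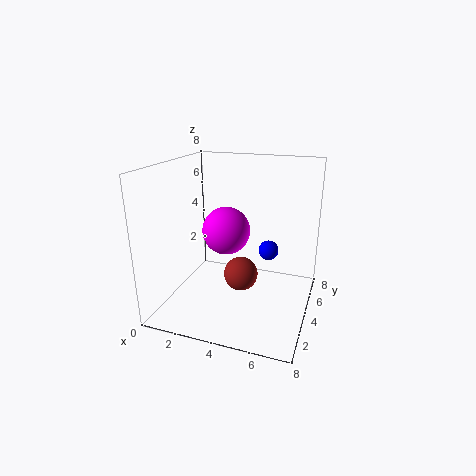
pos_x_1 = 4, pos_y_1 = 4.5, pos_z_1 = 1.5, pos_x_2 = 6, pos_y_2 = 3, pos_z_2 = 4, pos_x_3 = 2.5, pos_y_3 = 6, pos_z_3 = 3.5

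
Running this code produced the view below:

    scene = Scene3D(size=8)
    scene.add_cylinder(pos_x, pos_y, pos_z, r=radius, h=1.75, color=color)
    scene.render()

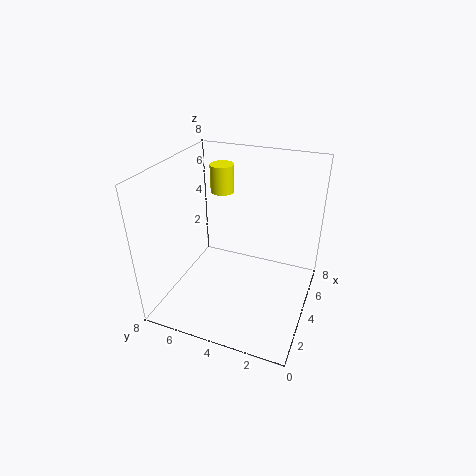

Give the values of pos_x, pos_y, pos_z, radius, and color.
pos_x = 7
pos_y = 6.25
pos_z = 5.25
radius = 0.75
color = 'yellow'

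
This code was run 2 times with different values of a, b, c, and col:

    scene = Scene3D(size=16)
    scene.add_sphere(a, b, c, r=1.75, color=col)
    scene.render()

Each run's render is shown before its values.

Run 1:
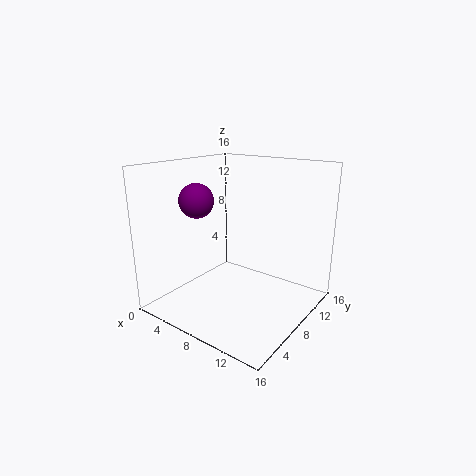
a = 6; b = 3.75; c = 12.75; col = 'purple'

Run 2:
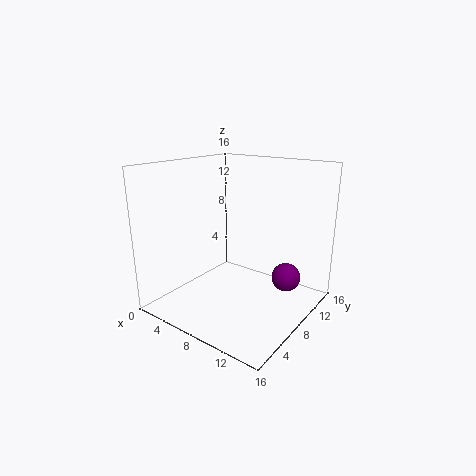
a = 11.5; b = 13.25; c = 2; col = 'purple'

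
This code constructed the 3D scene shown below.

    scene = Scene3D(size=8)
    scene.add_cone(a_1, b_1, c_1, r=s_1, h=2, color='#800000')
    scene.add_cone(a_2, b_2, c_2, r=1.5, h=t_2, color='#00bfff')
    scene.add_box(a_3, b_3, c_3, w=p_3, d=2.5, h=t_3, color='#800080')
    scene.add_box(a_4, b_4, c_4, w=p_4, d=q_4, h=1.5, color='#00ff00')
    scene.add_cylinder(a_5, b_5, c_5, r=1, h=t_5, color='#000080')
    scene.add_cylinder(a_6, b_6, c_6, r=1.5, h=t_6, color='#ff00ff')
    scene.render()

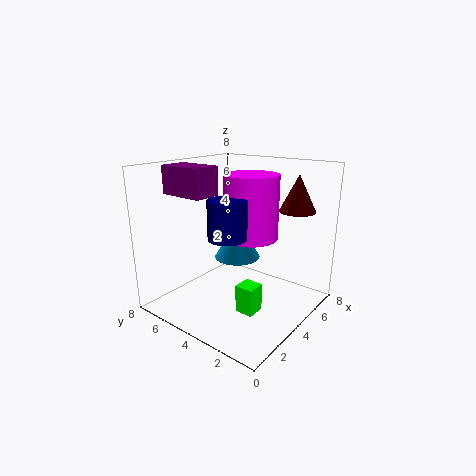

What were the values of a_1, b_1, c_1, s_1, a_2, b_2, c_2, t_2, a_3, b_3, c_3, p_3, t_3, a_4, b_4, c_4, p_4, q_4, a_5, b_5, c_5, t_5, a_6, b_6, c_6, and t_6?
a_1 = 6, b_1 = 1.5, c_1 = 5.5, s_1 = 1, a_2 = 6.5, b_2 = 6, c_2 = 1.5, t_2 = 2.5, a_3 = 1.5, b_3 = 4.5, c_3 = 6.5, p_3 = 1.5, t_3 = 1.5, a_4 = 2.5, b_4 = 2, c_4 = 0.5, p_4 = 1, q_4 = 1, a_5 = 2.5, b_5 = 3.5, c_5 = 4.5, t_5 = 2, a_6 = 4.5, b_6 = 3.5, c_6 = 4, t_6 = 3.5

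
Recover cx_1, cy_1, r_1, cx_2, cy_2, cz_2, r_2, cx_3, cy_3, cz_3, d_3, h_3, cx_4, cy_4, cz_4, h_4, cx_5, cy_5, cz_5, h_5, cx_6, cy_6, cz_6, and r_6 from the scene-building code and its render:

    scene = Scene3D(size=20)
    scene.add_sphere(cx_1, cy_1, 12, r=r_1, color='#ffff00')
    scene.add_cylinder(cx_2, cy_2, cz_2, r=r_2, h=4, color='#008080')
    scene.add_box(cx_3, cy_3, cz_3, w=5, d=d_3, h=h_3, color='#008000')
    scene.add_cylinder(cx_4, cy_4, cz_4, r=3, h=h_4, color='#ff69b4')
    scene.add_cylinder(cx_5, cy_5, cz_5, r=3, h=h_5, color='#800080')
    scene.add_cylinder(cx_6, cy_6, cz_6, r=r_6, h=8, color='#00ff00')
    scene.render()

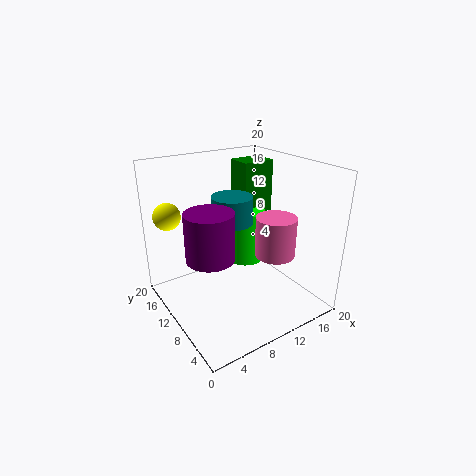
cx_1 = 3, cy_1 = 18, r_1 = 2, cx_2 = 11, cy_2 = 13, cz_2 = 11, r_2 = 3, cx_3 = 14, cy_3 = 14, cz_3 = 11, d_3 = 4, h_3 = 8, cx_4 = 16, cy_4 = 9, cz_4 = 6, h_4 = 6, cx_5 = 4, cy_5 = 7, cz_5 = 10, h_5 = 6, cx_6 = 14, cy_6 = 14, cz_6 = 4, r_6 = 3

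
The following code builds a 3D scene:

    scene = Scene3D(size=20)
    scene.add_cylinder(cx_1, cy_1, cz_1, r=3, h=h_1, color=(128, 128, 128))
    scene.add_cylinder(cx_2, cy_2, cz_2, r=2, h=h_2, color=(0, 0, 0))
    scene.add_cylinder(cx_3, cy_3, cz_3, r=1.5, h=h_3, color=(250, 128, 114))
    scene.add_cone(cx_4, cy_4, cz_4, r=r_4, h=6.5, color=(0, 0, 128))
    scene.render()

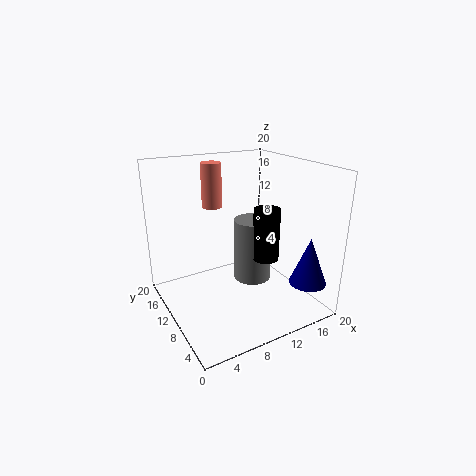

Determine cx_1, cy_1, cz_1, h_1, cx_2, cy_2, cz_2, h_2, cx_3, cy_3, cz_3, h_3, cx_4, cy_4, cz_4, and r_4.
cx_1 = 15, cy_1 = 14, cz_1 = 0.5, h_1 = 10, cx_2 = 15.5, cy_2 = 11, cz_2 = 5, h_2 = 8, cx_3 = 9, cy_3 = 16, cz_3 = 13, h_3 = 6.5, cx_4 = 17, cy_4 = 3, cz_4 = 4.5, r_4 = 2.5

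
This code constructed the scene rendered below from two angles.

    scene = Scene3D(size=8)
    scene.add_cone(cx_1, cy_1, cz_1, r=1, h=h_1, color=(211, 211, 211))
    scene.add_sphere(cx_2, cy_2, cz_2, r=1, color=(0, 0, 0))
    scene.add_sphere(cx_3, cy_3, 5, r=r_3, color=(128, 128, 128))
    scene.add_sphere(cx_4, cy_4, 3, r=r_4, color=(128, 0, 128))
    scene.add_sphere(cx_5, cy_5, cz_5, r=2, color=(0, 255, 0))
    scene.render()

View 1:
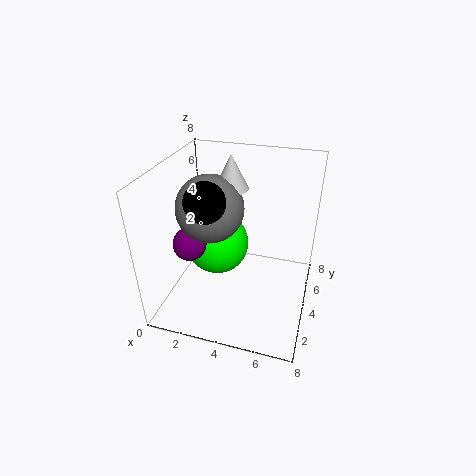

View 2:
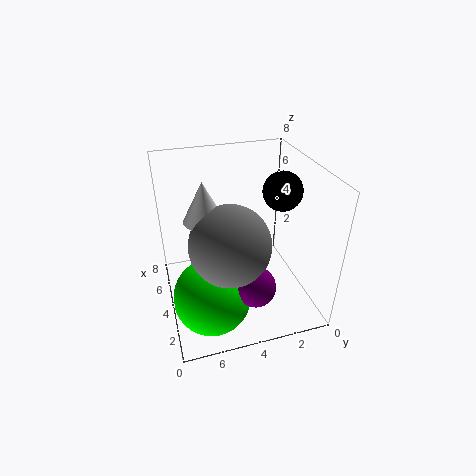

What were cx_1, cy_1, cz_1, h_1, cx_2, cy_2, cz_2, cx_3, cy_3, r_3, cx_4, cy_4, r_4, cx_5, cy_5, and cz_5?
cx_1 = 3, cy_1 = 6, cz_1 = 6, h_1 = 2, cx_2 = 3, cy_2 = 2, cz_2 = 7, cx_3 = 2, cy_3 = 5, r_3 = 2, cx_4 = 1, cy_4 = 4, r_4 = 1, cx_5 = 2, cy_5 = 6, cz_5 = 2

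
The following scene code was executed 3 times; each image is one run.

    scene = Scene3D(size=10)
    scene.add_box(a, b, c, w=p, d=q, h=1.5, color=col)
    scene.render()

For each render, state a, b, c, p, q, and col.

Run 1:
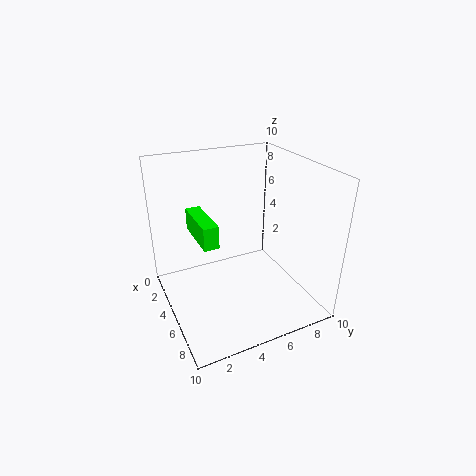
a = 3, b = 2, c = 5.5, p = 3.5, q = 1, col = 'lime'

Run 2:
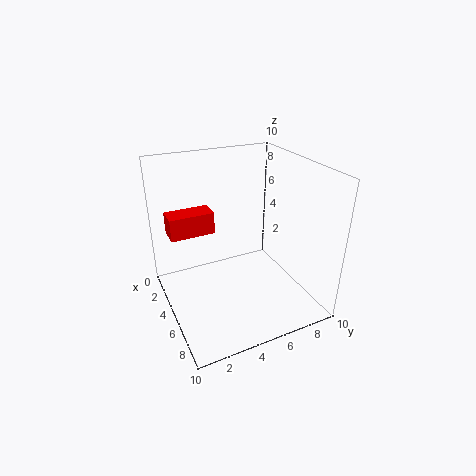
a = 3, b = 0.5, c = 5.5, p = 1.5, q = 3, col = 'red'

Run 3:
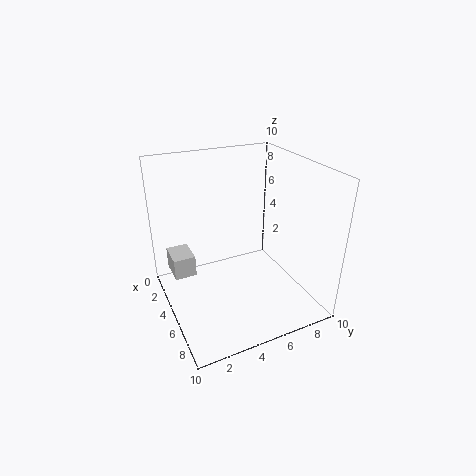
a = 2.5, b = 0.5, c = 2.5, p = 2, q = 1.5, col = 'lightgray'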